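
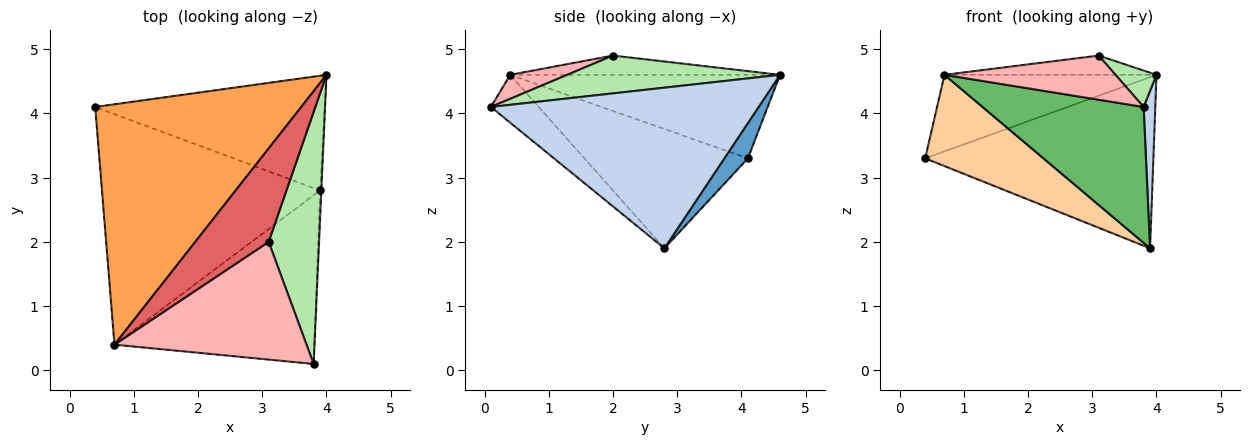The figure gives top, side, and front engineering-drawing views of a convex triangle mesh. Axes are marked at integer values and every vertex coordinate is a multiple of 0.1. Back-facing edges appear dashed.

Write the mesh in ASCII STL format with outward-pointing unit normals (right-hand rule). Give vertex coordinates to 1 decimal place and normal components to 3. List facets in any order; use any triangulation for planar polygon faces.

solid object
 facet normal 0.085 0.828 -0.555
  outer loop
   vertex 3.9 2.8 1.9
   vertex 0.4 4.1 3.3
   vertex 4.0 4.6 4.6
  endloop
 endfacet
 facet normal 0.999 -0.044 -0.008
  outer loop
   vertex 3.9 2.8 1.9
   vertex 4.0 4.6 4.6
   vertex 3.8 0.1 4.1
  endloop
 endfacet
 facet normal -0.360 0.283 0.889
  outer loop
   vertex 0.7 0.4 4.6
   vertex 4.0 4.6 4.6
   vertex 0.4 4.1 3.3
  endloop
 endfacet
 facet normal -0.453 -0.328 -0.829
  outer loop
   vertex 0.7 0.4 4.6
   vertex 0.4 4.1 3.3
   vertex 3.9 2.8 1.9
  endloop
 endfacet
 facet normal -0.183 -0.617 -0.765
  outer loop
   vertex 0.7 0.4 4.6
   vertex 3.9 2.8 1.9
   vertex 3.8 0.1 4.1
  endloop
 endfacet
 facet normal 0.596 -0.115 0.794
  outer loop
   vertex 3.1 2.0 4.9
   vertex 3.8 0.1 4.1
   vertex 4.0 4.6 4.6
  endloop
 endfacet
 facet normal -0.249 0.196 0.949
  outer loop
   vertex 3.1 2.0 4.9
   vertex 4.0 4.6 4.6
   vertex 0.7 0.4 4.6
  endloop
 endfacet
 facet normal 0.116 -0.349 0.930
  outer loop
   vertex 3.1 2.0 4.9
   vertex 0.7 0.4 4.6
   vertex 3.8 0.1 4.1
  endloop
 endfacet
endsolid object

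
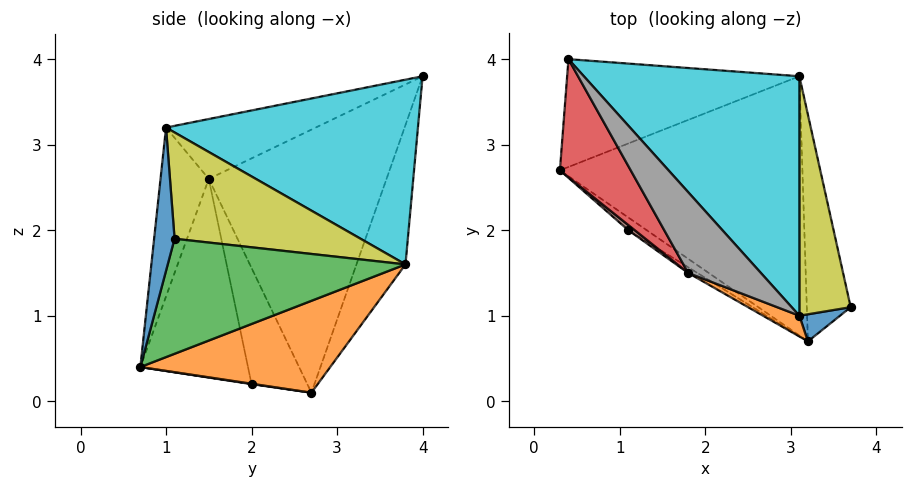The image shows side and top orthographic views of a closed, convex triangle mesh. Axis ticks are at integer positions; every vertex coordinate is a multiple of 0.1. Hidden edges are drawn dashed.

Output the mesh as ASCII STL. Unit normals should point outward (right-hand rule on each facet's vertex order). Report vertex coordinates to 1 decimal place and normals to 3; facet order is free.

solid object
 facet normal -0.193 0.927 -0.321
  outer loop
   vertex 3.1 3.8 1.6
   vertex 0.3 2.7 0.1
   vertex 0.4 4.0 3.8
  endloop
 endfacet
 facet normal 0.332 0.350 -0.876
  outer loop
   vertex 3.1 3.8 1.6
   vertex 3.2 0.7 0.4
   vertex 0.3 2.7 0.1
  endloop
 endfacet
 facet normal 0.921 0.166 -0.351
  outer loop
   vertex 3.1 3.8 1.6
   vertex 3.7 1.1 1.9
   vertex 3.2 0.7 0.4
  endloop
 endfacet
 facet normal -0.804 -0.554 0.216
  outer loop
   vertex 1.8 1.5 2.6
   vertex 0.4 4.0 3.8
   vertex 0.3 2.7 0.1
  endloop
 endfacet
 facet normal 0.023 -0.115 -0.993
  outer loop
   vertex 1.1 2.0 0.2
   vertex 0.3 2.7 0.1
   vertex 3.2 0.7 0.4
  endloop
 endfacet
 facet normal -0.661 -0.750 0.036
  outer loop
   vertex 1.1 2.0 0.2
   vertex 1.8 1.5 2.6
   vertex 0.3 2.7 0.1
  endloop
 endfacet
 facet normal -0.525 -0.851 -0.024
  outer loop
   vertex 1.1 2.0 0.2
   vertex 3.2 0.7 0.4
   vertex 1.8 1.5 2.6
  endloop
 endfacet
 facet normal -0.514 -0.588 0.625
  outer loop
   vertex 3.1 1.0 3.2
   vertex 0.4 4.0 3.8
   vertex 1.8 1.5 2.6
  endloop
 endfacet
 facet normal 0.874 0.241 0.422
  outer loop
   vertex 3.1 1.0 3.2
   vertex 3.7 1.1 1.9
   vertex 3.1 3.8 1.6
  endloop
 endfacet
 facet normal 0.597 0.398 0.697
  outer loop
   vertex 3.1 1.0 3.2
   vertex 3.1 3.8 1.6
   vertex 0.4 4.0 3.8
  endloop
 endfacet
 facet normal 0.394 -0.912 0.112
  outer loop
   vertex 3.1 1.0 3.2
   vertex 3.2 0.7 0.4
   vertex 3.7 1.1 1.9
  endloop
 endfacet
 facet normal -0.391 -0.916 0.084
  outer loop
   vertex 3.1 1.0 3.2
   vertex 1.8 1.5 2.6
   vertex 3.2 0.7 0.4
  endloop
 endfacet
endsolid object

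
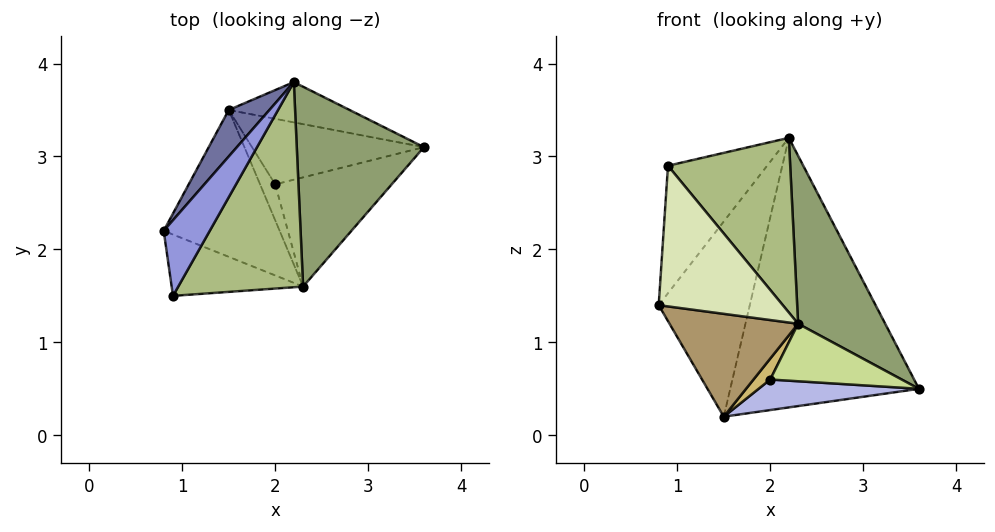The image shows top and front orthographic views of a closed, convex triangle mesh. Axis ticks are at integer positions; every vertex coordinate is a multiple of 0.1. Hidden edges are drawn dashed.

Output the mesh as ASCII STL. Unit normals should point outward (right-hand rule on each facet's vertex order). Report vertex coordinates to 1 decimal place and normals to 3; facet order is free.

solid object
 facet normal -0.816 0.563 0.134
  outer loop
   vertex 1.5 3.5 0.2
   vertex 0.8 2.2 1.4
   vertex 2.2 3.8 3.2
  endloop
 endfacet
 facet normal 0.205 0.968 -0.145
  outer loop
   vertex 1.5 3.5 0.2
   vertex 2.2 3.8 3.2
   vertex 3.6 3.1 0.5
  endloop
 endfacet
 facet normal -0.854 0.448 0.266
  outer loop
   vertex 0.9 1.5 2.9
   vertex 2.2 3.8 3.2
   vertex 0.8 2.2 1.4
  endloop
 endfacet
 facet normal 0.049 -0.422 -0.905
  outer loop
   vertex 2.0 2.7 0.6
   vertex 1.5 3.5 0.2
   vertex 3.6 3.1 0.5
  endloop
 endfacet
 facet normal 0.756 -0.421 0.501
  outer loop
   vertex 2.3 1.6 1.2
   vertex 3.6 3.1 0.5
   vertex 2.2 3.8 3.2
  endloop
 endfacet
 facet normal 0.697 -0.465 0.546
  outer loop
   vertex 2.3 1.6 1.2
   vertex 2.2 3.8 3.2
   vertex 0.9 1.5 2.9
  endloop
 endfacet
 facet normal 0.061 -0.465 -0.883
  outer loop
   vertex 2.3 1.6 1.2
   vertex 2.0 2.7 0.6
   vertex 3.6 3.1 0.5
  endloop
 endfacet
 facet normal -0.387 -0.845 -0.369
  outer loop
   vertex 2.3 1.6 1.2
   vertex 0.9 1.5 2.9
   vertex 0.8 2.2 1.4
  endloop
 endfacet
 facet normal -0.321 -0.543 -0.776
  outer loop
   vertex 2.3 1.6 1.2
   vertex 0.8 2.2 1.4
   vertex 1.5 3.5 0.2
  endloop
 endfacet
 facet normal -0.111 -0.499 -0.859
  outer loop
   vertex 2.3 1.6 1.2
   vertex 1.5 3.5 0.2
   vertex 2.0 2.7 0.6
  endloop
 endfacet
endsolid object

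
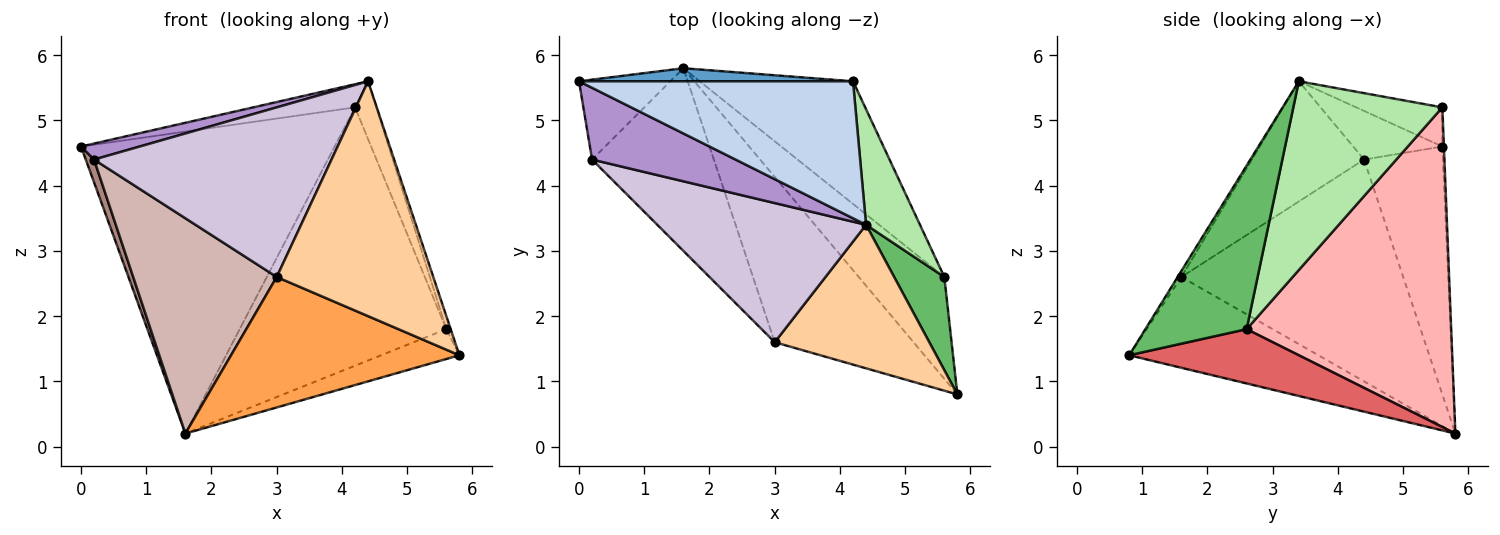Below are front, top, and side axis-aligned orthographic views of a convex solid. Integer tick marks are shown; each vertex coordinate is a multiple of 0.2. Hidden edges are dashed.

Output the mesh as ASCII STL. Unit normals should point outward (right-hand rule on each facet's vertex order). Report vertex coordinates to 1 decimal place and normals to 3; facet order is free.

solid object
 facet normal -0.006 0.999 0.043
  outer loop
   vertex 4.2 5.6 5.2
   vertex 1.6 5.8 0.2
   vertex 0.0 5.6 4.6
  endloop
 endfacet
 facet normal -0.139 0.165 0.976
  outer loop
   vertex 4.2 5.6 5.2
   vertex 0.0 5.6 4.6
   vertex 4.4 3.4 5.6
  endloop
 endfacet
 facet normal -0.457 -0.551 -0.698
  outer loop
   vertex 3.0 1.6 2.6
   vertex 1.6 5.8 0.2
   vertex 5.8 0.8 1.4
  endloop
 endfacet
 facet normal -0.020 -0.853 0.521
  outer loop
   vertex 3.0 1.6 2.6
   vertex 5.8 0.8 1.4
   vertex 4.4 3.4 5.6
  endloop
 endfacet
 facet normal 0.955 0.041 0.293
  outer loop
   vertex 5.6 2.6 1.8
   vertex 4.4 3.4 5.6
   vertex 5.8 0.8 1.4
  endloop
 endfacet
 facet normal 0.953 0.136 0.272
  outer loop
   vertex 5.6 2.6 1.8
   vertex 4.2 5.6 5.2
   vertex 4.4 3.4 5.6
  endloop
 endfacet
 facet normal 0.520 0.240 -0.820
  outer loop
   vertex 5.6 2.6 1.8
   vertex 5.8 0.8 1.4
   vertex 1.6 5.8 0.2
  endloop
 endfacet
 facet normal 0.667 0.673 -0.320
  outer loop
   vertex 5.6 2.6 1.8
   vertex 1.6 5.8 0.2
   vertex 4.2 5.6 5.2
  endloop
 endfacet
 facet normal -0.314 -0.207 0.927
  outer loop
   vertex 0.2 4.4 4.4
   vertex 4.4 3.4 5.6
   vertex 0.0 5.6 4.6
  endloop
 endfacet
 facet normal -0.343 -0.726 0.596
  outer loop
   vertex 0.2 4.4 4.4
   vertex 3.0 1.6 2.6
   vertex 4.4 3.4 5.6
  endloop
 endfacet
 facet normal -0.934 -0.098 -0.344
  outer loop
   vertex 0.2 4.4 4.4
   vertex 0.0 5.6 4.6
   vertex 1.6 5.8 0.2
  endloop
 endfacet
 facet normal -0.762 -0.493 -0.419
  outer loop
   vertex 0.2 4.4 4.4
   vertex 1.6 5.8 0.2
   vertex 3.0 1.6 2.6
  endloop
 endfacet
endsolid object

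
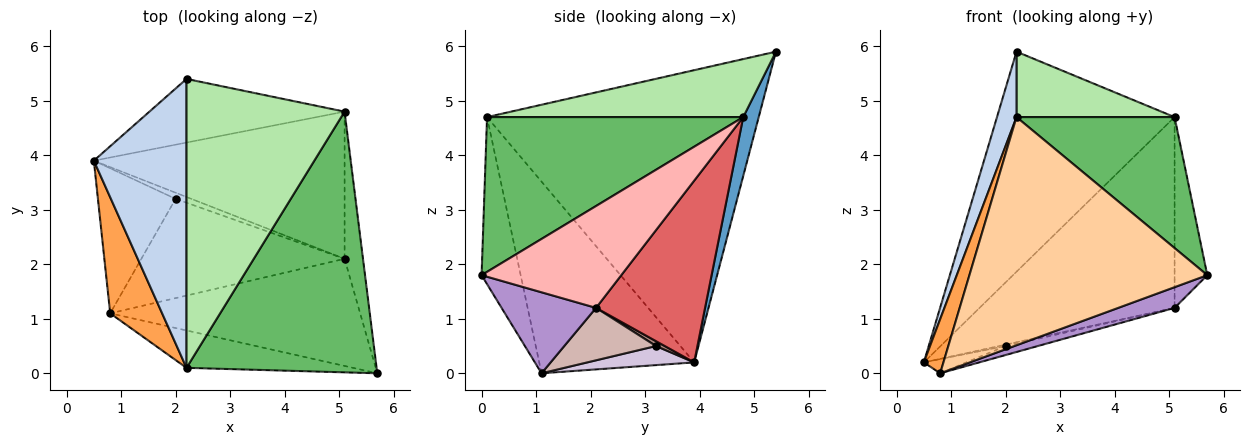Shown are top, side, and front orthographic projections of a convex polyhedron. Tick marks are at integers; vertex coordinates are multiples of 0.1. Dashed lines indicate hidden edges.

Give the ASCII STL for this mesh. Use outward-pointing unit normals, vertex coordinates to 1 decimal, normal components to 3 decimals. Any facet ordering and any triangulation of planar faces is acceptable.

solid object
 facet normal 0.084 0.957 -0.277
  outer loop
   vertex 5.1 4.8 4.7
   vertex 0.5 3.9 0.2
   vertex 2.2 5.4 5.9
  endloop
 endfacet
 facet normal -0.951 -0.068 0.302
  outer loop
   vertex 2.2 0.1 4.7
   vertex 2.2 5.4 5.9
   vertex 0.5 3.9 0.2
  endloop
 endfacet
 facet normal -0.958 -0.121 0.260
  outer loop
   vertex 2.2 0.1 4.7
   vertex 0.5 3.9 0.2
   vertex 0.8 1.1 0.0
  endloop
 endfacet
 facet normal -0.160 -0.974 -0.160
  outer loop
   vertex 2.2 0.1 4.7
   vertex 0.8 1.1 0.0
   vertex 5.7 0.0 1.8
  endloop
 endfacet
 facet normal 0.588 -0.363 0.723
  outer loop
   vertex 2.2 0.1 4.7
   vertex 5.7 0.0 1.8
   vertex 5.1 4.8 4.7
  endloop
 endfacet
 facet normal 0.337 -0.208 0.918
  outer loop
   vertex 2.2 0.1 4.7
   vertex 5.1 4.8 4.7
   vertex 2.2 5.4 5.9
  endloop
 endfacet
 facet normal 0.405 0.724 -0.559
  outer loop
   vertex 5.1 2.1 1.2
   vertex 0.5 3.9 0.2
   vertex 5.1 4.8 4.7
  endloop
 endfacet
 facet normal 0.959 0.225 -0.173
  outer loop
   vertex 5.1 2.1 1.2
   vertex 5.1 4.8 4.7
   vertex 5.7 0.0 1.8
  endloop
 endfacet
 facet normal 0.303 -0.181 -0.936
  outer loop
   vertex 5.1 2.1 1.2
   vertex 5.7 0.0 1.8
   vertex 0.8 1.1 0.0
  endloop
 endfacet
 facet normal 0.237 0.094 -0.967
  outer loop
   vertex 2.0 3.2 0.5
   vertex 0.8 1.1 0.0
   vertex 0.5 3.9 0.2
  endloop
 endfacet
 facet normal 0.287 0.215 -0.933
  outer loop
   vertex 2.0 3.2 0.5
   vertex 0.5 3.9 0.2
   vertex 5.1 2.1 1.2
  endloop
 endfacet
 facet normal 0.249 0.087 -0.965
  outer loop
   vertex 2.0 3.2 0.5
   vertex 5.1 2.1 1.2
   vertex 0.8 1.1 0.0
  endloop
 endfacet
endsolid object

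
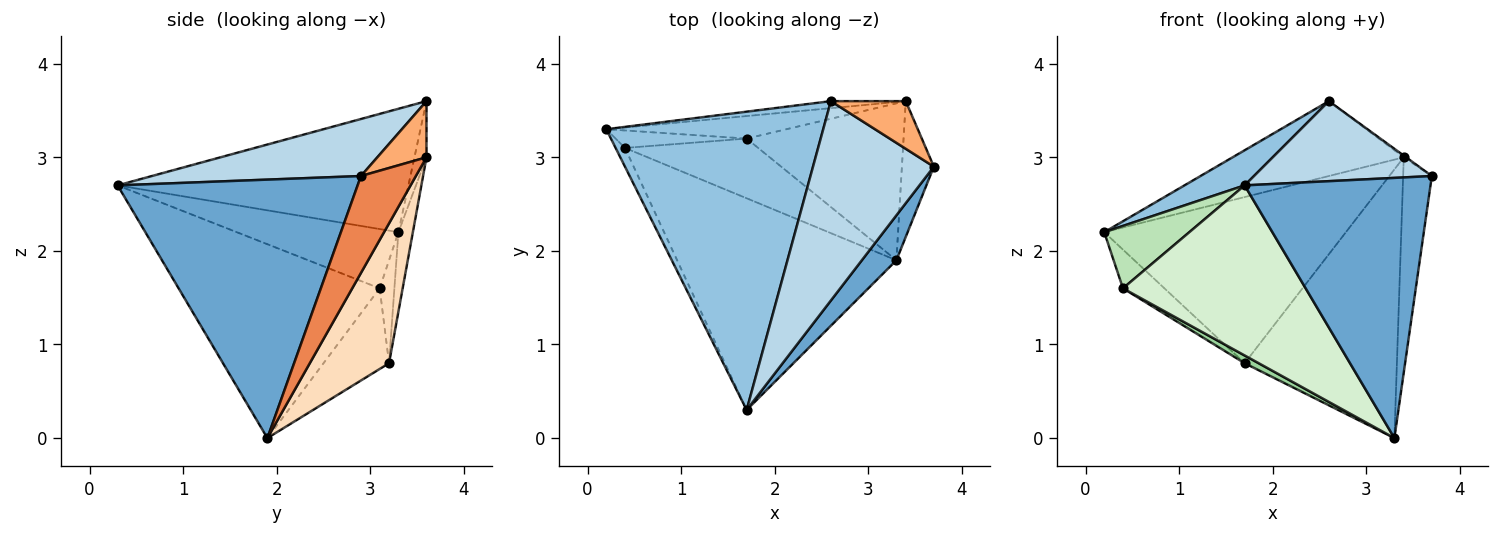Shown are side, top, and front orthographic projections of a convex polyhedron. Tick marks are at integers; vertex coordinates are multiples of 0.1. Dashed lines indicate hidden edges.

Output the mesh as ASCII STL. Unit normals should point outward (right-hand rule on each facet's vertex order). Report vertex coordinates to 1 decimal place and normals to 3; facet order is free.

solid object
 facet normal 0.786 -0.609 0.105
  outer loop
   vertex 3.3 1.9 0.0
   vertex 3.7 2.9 2.8
   vertex 1.7 0.3 2.7
  endloop
 endfacet
 facet normal -0.492 -0.102 0.865
  outer loop
   vertex 2.6 3.6 3.6
   vertex 0.2 3.3 2.2
   vertex 1.7 0.3 2.7
  endloop
 endfacet
 facet normal 0.401 -0.341 0.850
  outer loop
   vertex 2.6 3.6 3.6
   vertex 1.7 0.3 2.7
   vertex 3.7 2.9 2.8
  endloop
 endfacet
 facet normal -0.070 0.993 -0.093
  outer loop
   vertex 3.4 3.6 3.0
   vertex 0.2 3.3 2.2
   vertex 2.6 3.6 3.6
  endloop
 endfacet
 facet normal 0.851 0.445 -0.280
  outer loop
   vertex 3.4 3.6 3.0
   vertex 3.7 2.9 2.8
   vertex 3.3 1.9 0.0
  endloop
 endfacet
 facet normal 0.600 0.029 0.800
  outer loop
   vertex 3.4 3.6 3.0
   vertex 2.6 3.6 3.6
   vertex 3.7 2.9 2.8
  endloop
 endfacet
 facet normal -0.059 0.989 -0.134
  outer loop
   vertex 1.7 3.2 0.8
   vertex 0.2 3.3 2.2
   vertex 3.4 3.6 3.0
  endloop
 endfacet
 facet normal 0.410 0.788 -0.460
  outer loop
   vertex 1.7 3.2 0.8
   vertex 3.4 3.6 3.0
   vertex 3.3 1.9 0.0
  endloop
 endfacet
 facet normal -0.308 0.867 -0.392
  outer loop
   vertex 0.4 3.1 1.6
   vertex 0.2 3.3 2.2
   vertex 1.7 3.2 0.8
  endloop
 endfacet
 facet normal -0.515 -0.110 -0.850
  outer loop
   vertex 0.4 3.1 1.6
   vertex 1.7 3.2 0.8
   vertex 3.3 1.9 0.0
  endloop
 endfacet
 facet normal -0.876 -0.461 -0.138
  outer loop
   vertex 0.4 3.1 1.6
   vertex 1.7 0.3 2.7
   vertex 0.2 3.3 2.2
  endloop
 endfacet
 facet normal -0.568 -0.516 -0.642
  outer loop
   vertex 0.4 3.1 1.6
   vertex 3.3 1.9 0.0
   vertex 1.7 0.3 2.7
  endloop
 endfacet
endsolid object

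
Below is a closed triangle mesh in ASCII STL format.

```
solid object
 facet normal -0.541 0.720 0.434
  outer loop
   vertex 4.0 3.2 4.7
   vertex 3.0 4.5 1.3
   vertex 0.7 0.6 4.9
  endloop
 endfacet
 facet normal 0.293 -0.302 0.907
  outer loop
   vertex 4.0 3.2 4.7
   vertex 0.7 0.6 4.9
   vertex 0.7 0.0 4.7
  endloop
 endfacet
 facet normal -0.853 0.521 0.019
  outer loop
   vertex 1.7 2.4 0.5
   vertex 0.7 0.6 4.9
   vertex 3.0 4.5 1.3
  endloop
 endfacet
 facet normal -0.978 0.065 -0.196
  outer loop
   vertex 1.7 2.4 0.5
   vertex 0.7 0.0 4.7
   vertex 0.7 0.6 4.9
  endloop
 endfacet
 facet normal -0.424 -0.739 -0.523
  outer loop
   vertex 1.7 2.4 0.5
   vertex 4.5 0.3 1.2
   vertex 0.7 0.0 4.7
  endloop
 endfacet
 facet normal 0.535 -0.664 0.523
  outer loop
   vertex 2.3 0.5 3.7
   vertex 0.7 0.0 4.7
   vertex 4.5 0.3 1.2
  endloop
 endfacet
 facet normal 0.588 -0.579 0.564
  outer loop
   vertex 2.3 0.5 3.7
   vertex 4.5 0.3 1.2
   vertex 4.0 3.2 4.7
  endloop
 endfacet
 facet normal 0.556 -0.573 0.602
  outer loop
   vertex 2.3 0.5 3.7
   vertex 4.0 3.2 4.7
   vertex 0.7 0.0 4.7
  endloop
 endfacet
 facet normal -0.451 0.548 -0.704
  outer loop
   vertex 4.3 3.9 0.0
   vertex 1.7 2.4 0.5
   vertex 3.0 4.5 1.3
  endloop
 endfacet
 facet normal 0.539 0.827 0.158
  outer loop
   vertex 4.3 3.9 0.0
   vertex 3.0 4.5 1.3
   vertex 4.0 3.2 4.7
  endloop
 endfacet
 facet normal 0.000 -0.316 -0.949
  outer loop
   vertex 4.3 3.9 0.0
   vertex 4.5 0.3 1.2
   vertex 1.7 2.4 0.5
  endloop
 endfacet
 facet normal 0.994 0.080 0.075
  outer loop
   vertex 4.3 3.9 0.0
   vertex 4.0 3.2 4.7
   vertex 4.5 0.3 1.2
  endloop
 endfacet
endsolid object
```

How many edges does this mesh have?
18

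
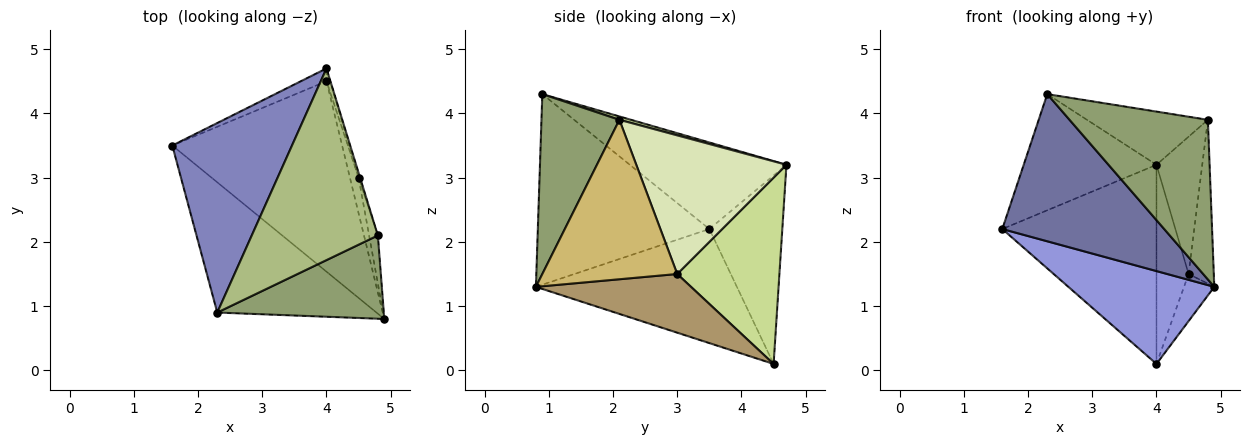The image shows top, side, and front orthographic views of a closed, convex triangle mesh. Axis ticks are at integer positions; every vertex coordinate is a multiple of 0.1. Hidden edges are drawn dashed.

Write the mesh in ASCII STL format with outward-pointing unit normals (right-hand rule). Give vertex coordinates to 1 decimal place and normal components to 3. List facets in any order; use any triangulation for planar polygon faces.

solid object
 facet normal -0.622 -0.587 -0.519
  outer loop
   vertex 2.3 0.9 4.3
   vertex 1.6 3.5 2.2
   vertex 4.9 0.8 1.3
  endloop
 endfacet
 facet normal -0.525 0.445 0.726
  outer loop
   vertex 2.3 0.9 4.3
   vertex 4.0 4.7 3.2
   vertex 1.6 3.5 2.2
  endloop
 endfacet
 facet normal -0.517 -0.375 -0.769
  outer loop
   vertex 4.0 4.5 0.1
   vertex 4.9 0.8 1.3
   vertex 1.6 3.5 2.2
  endloop
 endfacet
 facet normal -0.427 0.902 -0.058
  outer loop
   vertex 4.0 4.5 0.1
   vertex 1.6 3.5 2.2
   vertex 4.0 4.7 3.2
  endloop
 endfacet
 facet normal 0.447 -0.793 0.414
  outer loop
   vertex 4.8 2.1 3.9
   vertex 2.3 0.9 4.3
   vertex 4.9 0.8 1.3
  endloop
 endfacet
 facet normal 0.026 0.267 0.963
  outer loop
   vertex 4.8 2.1 3.9
   vertex 4.0 4.7 3.2
   vertex 2.3 0.9 4.3
  endloop
 endfacet
 facet normal 0.954 0.300 -0.019
  outer loop
   vertex 4.5 3.0 1.5
   vertex 4.0 4.5 0.1
   vertex 4.0 4.7 3.2
  endloop
 endfacet
 facet normal 0.956 0.292 -0.010
  outer loop
   vertex 4.5 3.0 1.5
   vertex 4.0 4.7 3.2
   vertex 4.8 2.1 3.9
  endloop
 endfacet
 facet normal 0.971 0.190 -0.144
  outer loop
   vertex 4.5 3.0 1.5
   vertex 4.9 0.8 1.3
   vertex 4.0 4.5 0.1
  endloop
 endfacet
 facet normal 0.982 0.183 -0.054
  outer loop
   vertex 4.5 3.0 1.5
   vertex 4.8 2.1 3.9
   vertex 4.9 0.8 1.3
  endloop
 endfacet
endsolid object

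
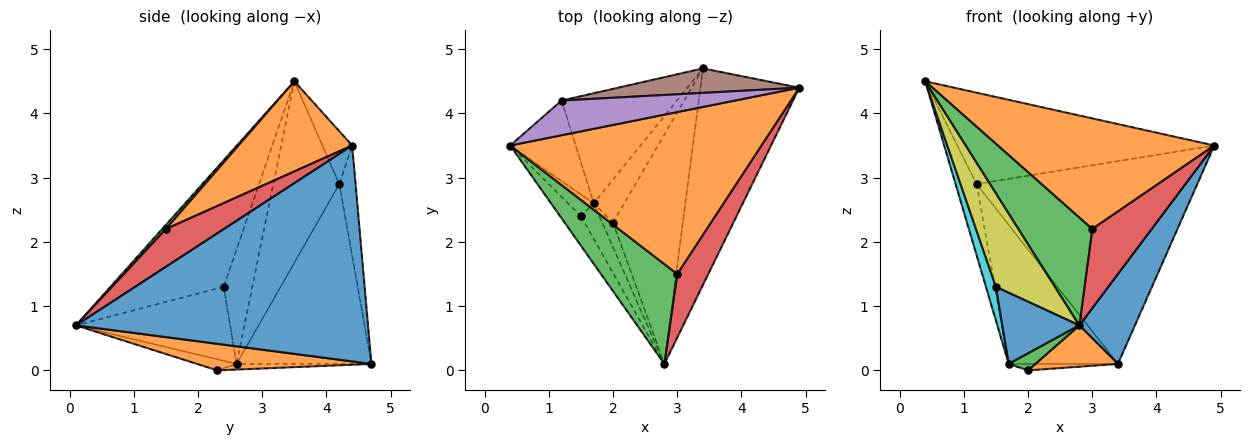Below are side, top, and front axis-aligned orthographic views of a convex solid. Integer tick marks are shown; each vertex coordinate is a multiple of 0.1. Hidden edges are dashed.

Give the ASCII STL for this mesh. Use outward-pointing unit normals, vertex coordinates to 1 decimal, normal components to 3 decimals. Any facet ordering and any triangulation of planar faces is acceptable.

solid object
 facet normal 0.896 -0.170 -0.410
  outer loop
   vertex 3.4 4.7 0.1
   vertex 4.9 4.4 3.5
   vertex 2.8 0.1 0.7
  endloop
 endfacet
 facet normal 0.284 -0.541 0.792
  outer loop
   vertex 3.0 1.5 2.2
   vertex 4.9 4.4 3.5
   vertex 0.4 3.5 4.5
  endloop
 endfacet
 facet normal 0.037 -0.733 0.679
  outer loop
   vertex 3.0 1.5 2.2
   vertex 0.4 3.5 4.5
   vertex 2.8 0.1 0.7
  endloop
 endfacet
 facet normal 0.606 -0.620 0.498
  outer loop
   vertex 3.0 1.5 2.2
   vertex 2.8 0.1 0.7
   vertex 4.9 4.4 3.5
  endloop
 endfacet
 facet normal -0.107 0.929 0.353
  outer loop
   vertex 1.2 4.2 2.9
   vertex 0.4 3.5 4.5
   vertex 4.9 4.4 3.5
  endloop
 endfacet
 facet normal -0.073 0.990 0.120
  outer loop
   vertex 1.2 4.2 2.9
   vertex 4.9 4.4 3.5
   vertex 3.4 4.7 0.1
  endloop
 endfacet
 facet normal -0.901 0.287 -0.325
  outer loop
   vertex 1.2 4.2 2.9
   vertex 1.7 2.6 0.1
   vertex 0.4 3.5 4.5
  endloop
 endfacet
 facet normal -0.696 0.563 -0.446
  outer loop
   vertex 1.2 4.2 2.9
   vertex 3.4 4.7 0.1
   vertex 1.7 2.6 0.1
  endloop
 endfacet
 facet normal -0.877 -0.458 -0.144
  outer loop
   vertex 1.5 2.4 1.3
   vertex 2.8 0.1 0.7
   vertex 0.4 3.5 4.5
  endloop
 endfacet
 facet normal -0.924 -0.321 -0.207
  outer loop
   vertex 1.5 2.4 1.3
   vertex 0.4 3.5 4.5
   vertex 1.7 2.6 0.1
  endloop
 endfacet
 facet normal -0.873 -0.436 -0.218
  outer loop
   vertex 1.5 2.4 1.3
   vertex 1.7 2.6 0.1
   vertex 2.8 0.1 0.7
  endloop
 endfacet
 facet normal 0.350 -0.166 -0.922
  outer loop
   vertex 2.0 2.3 0.0
   vertex 3.4 4.7 0.1
   vertex 2.8 0.1 0.7
  endloop
 endfacet
 facet normal -0.644 -0.435 -0.629
  outer loop
   vertex 2.0 2.3 0.0
   vertex 2.8 0.1 0.7
   vertex 1.7 2.6 0.1
  endloop
 endfacet
 facet normal -0.179 0.145 -0.973
  outer loop
   vertex 2.0 2.3 0.0
   vertex 1.7 2.6 0.1
   vertex 3.4 4.7 0.1
  endloop
 endfacet
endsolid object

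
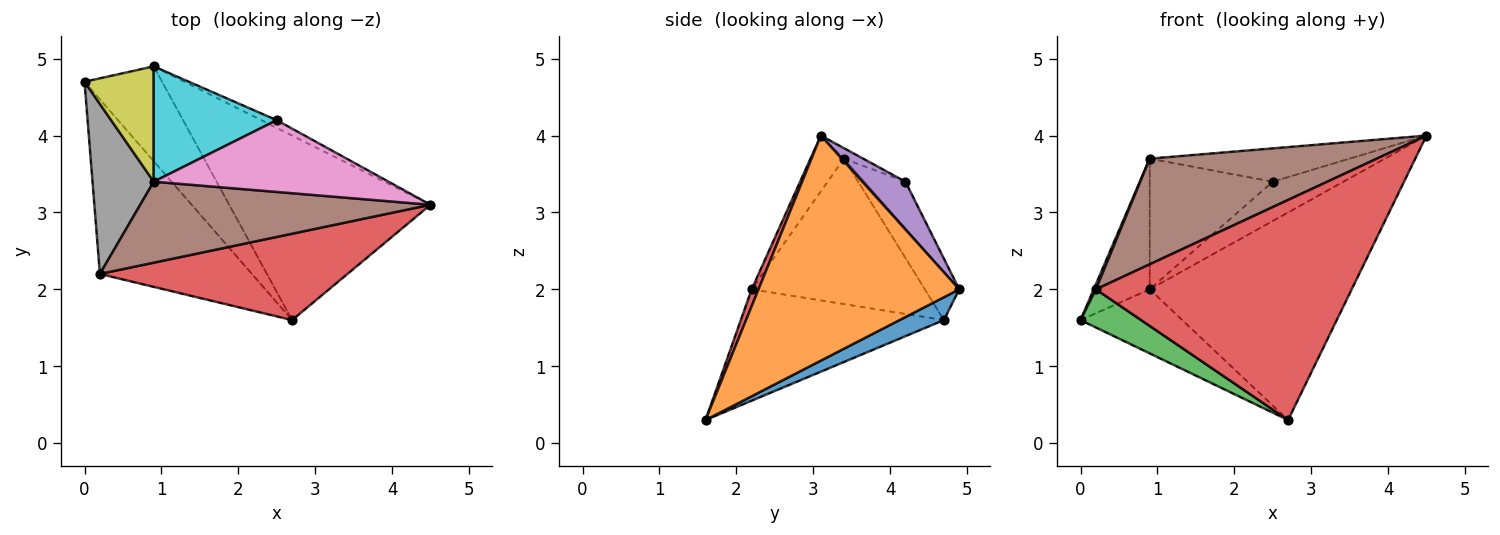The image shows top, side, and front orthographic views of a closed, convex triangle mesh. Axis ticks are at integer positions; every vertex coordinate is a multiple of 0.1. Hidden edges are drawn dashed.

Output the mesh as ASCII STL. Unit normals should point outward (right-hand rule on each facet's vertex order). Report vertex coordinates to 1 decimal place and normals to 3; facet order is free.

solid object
 facet normal 0.237 0.544 -0.805
  outer loop
   vertex 0.9 4.9 2.0
   vertex 2.7 1.6 0.3
   vertex 0.0 4.7 1.6
  endloop
 endfacet
 facet normal 0.596 0.600 -0.533
  outer loop
   vertex 0.9 4.9 2.0
   vertex 4.5 3.1 4.0
   vertex 2.7 1.6 0.3
  endloop
 endfacet
 facet normal -0.582 -0.174 -0.794
  outer loop
   vertex 0.2 2.2 2.0
   vertex 0.0 4.7 1.6
   vertex 2.7 1.6 0.3
  endloop
 endfacet
 facet normal 0.025 -0.931 0.365
  outer loop
   vertex 0.2 2.2 2.0
   vertex 2.7 1.6 0.3
   vertex 4.5 3.1 4.0
  endloop
 endfacet
 facet normal 0.513 0.843 -0.165
  outer loop
   vertex 2.5 4.2 3.4
   vertex 4.5 3.1 4.0
   vertex 0.9 4.9 2.0
  endloop
 endfacet
 facet normal -0.116 -0.788 0.604
  outer loop
   vertex 0.9 3.4 3.7
   vertex 0.2 2.2 2.0
   vertex 4.5 3.1 4.0
  endloop
 endfacet
 facet normal -0.040 0.421 0.906
  outer loop
   vertex 0.9 3.4 3.7
   vertex 4.5 3.1 4.0
   vertex 2.5 4.2 3.4
  endloop
 endfacet
 facet normal -0.922 -0.012 0.388
  outer loop
   vertex 0.9 3.4 3.7
   vertex 0.0 4.7 1.6
   vertex 0.2 2.2 2.0
  endloop
 endfacet
 facet normal -0.418 0.681 0.601
  outer loop
   vertex 0.9 3.4 3.7
   vertex 0.9 4.9 2.0
   vertex 0.0 4.7 1.6
  endloop
 endfacet
 facet normal -0.243 0.727 0.642
  outer loop
   vertex 0.9 3.4 3.7
   vertex 2.5 4.2 3.4
   vertex 0.9 4.9 2.0
  endloop
 endfacet
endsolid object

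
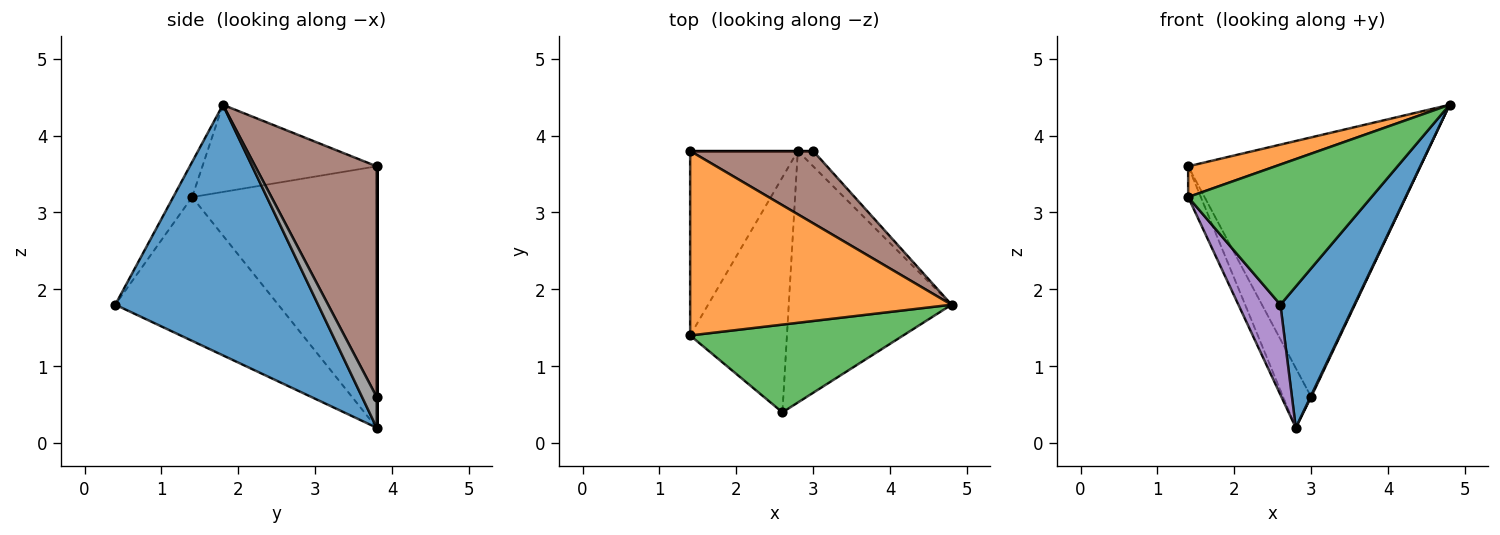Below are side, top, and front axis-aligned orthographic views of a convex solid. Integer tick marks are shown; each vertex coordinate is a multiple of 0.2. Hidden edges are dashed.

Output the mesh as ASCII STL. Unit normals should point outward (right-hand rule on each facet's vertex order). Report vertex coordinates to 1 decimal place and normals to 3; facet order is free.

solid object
 facet normal 0.802 -0.292 -0.521
  outer loop
   vertex 2.8 3.8 0.2
   vertex 4.8 1.8 4.4
   vertex 2.6 0.4 1.8
  endloop
 endfacet
 facet normal -0.312 -0.156 0.937
  outer loop
   vertex 1.4 1.4 3.2
   vertex 4.8 1.8 4.4
   vertex 1.4 3.8 3.6
  endloop
 endfacet
 facet normal -0.087 -0.844 0.528
  outer loop
   vertex 1.4 1.4 3.2
   vertex 2.6 0.4 1.8
   vertex 4.8 1.8 4.4
  endloop
 endfacet
 facet normal -0.923 0.063 -0.380
  outer loop
   vertex 1.4 1.4 3.2
   vertex 1.4 3.8 3.6
   vertex 2.8 3.8 0.2
  endloop
 endfacet
 facet normal -0.811 -0.209 -0.546
  outer loop
   vertex 1.4 1.4 3.2
   vertex 2.8 3.8 0.2
   vertex 2.6 0.4 1.8
  endloop
 endfacet
 facet normal 0.450 0.860 0.240
  outer loop
   vertex 3.0 3.8 0.6
   vertex 1.4 3.8 3.6
   vertex 4.8 1.8 4.4
  endloop
 endfacet
 facet normal 0.000 1.000 0.000
  outer loop
   vertex 3.0 3.8 0.6
   vertex 2.8 3.8 0.2
   vertex 1.4 3.8 3.6
  endloop
 endfacet
 facet normal 0.894 -0.045 -0.447
  outer loop
   vertex 3.0 3.8 0.6
   vertex 4.8 1.8 4.4
   vertex 2.8 3.8 0.2
  endloop
 endfacet
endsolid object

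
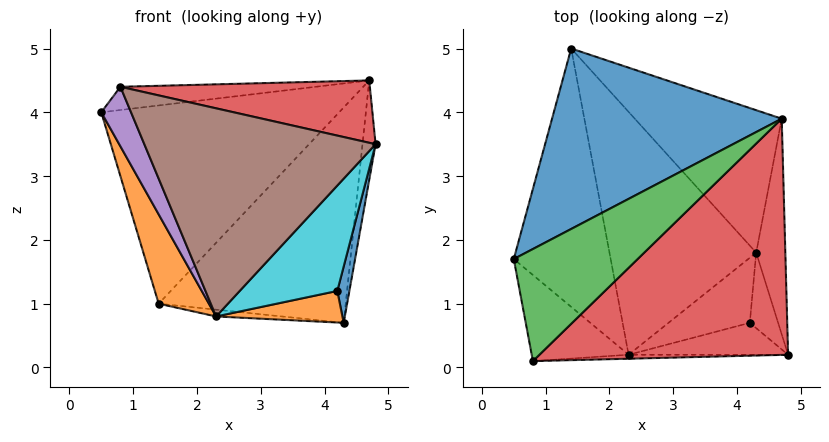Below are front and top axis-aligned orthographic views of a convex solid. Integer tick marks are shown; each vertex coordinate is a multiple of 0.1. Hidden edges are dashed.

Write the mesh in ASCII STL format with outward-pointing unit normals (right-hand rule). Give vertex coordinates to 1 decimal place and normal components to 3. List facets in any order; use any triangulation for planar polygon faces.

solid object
 facet normal -0.423 0.670 0.610
  outer loop
   vertex 1.4 5.0 1.0
   vertex 0.5 1.7 4.0
   vertex 4.7 3.9 4.5
  endloop
 endfacet
 facet normal -0.890 -0.149 -0.431
  outer loop
   vertex 2.3 0.2 0.8
   vertex 0.5 1.7 4.0
   vertex 1.4 5.0 1.0
  endloop
 endfacet
 facet normal -0.218 0.198 0.956
  outer loop
   vertex 0.8 0.1 4.4
   vertex 4.7 3.9 4.5
   vertex 0.5 1.7 4.0
  endloop
 endfacet
 facet normal 0.219 -0.249 0.944
  outer loop
   vertex 0.8 0.1 4.4
   vertex 4.8 0.2 3.5
   vertex 4.7 3.9 4.5
  endloop
 endfacet
 facet normal -0.888 -0.261 -0.377
  outer loop
   vertex 0.8 0.1 4.4
   vertex 0.5 1.7 4.0
   vertex 2.3 0.2 0.8
  endloop
 endfacet
 facet normal 0.021 -1.000 -0.019
  outer loop
   vertex 0.8 0.1 4.4
   vertex 2.3 0.2 0.8
   vertex 4.8 0.2 3.5
  endloop
 endfacet
 facet normal -0.072 0.028 -0.997
  outer loop
   vertex 4.3 1.8 0.7
   vertex 2.3 0.2 0.8
   vertex 1.4 5.0 1.0
  endloop
 endfacet
 facet normal 0.988 0.064 -0.140
  outer loop
   vertex 4.3 1.8 0.7
   vertex 4.7 3.9 4.5
   vertex 4.8 0.2 3.5
  endloop
 endfacet
 facet normal 0.653 0.631 -0.418
  outer loop
   vertex 4.3 1.8 0.7
   vertex 1.4 5.0 1.0
   vertex 4.7 3.9 4.5
  endloop
 endfacet
 facet normal 0.299 -0.913 -0.276
  outer loop
   vertex 4.2 0.7 1.2
   vertex 4.8 0.2 3.5
   vertex 2.3 0.2 0.8
  endloop
 endfacet
 facet normal 0.932 -0.217 -0.290
  outer loop
   vertex 4.2 0.7 1.2
   vertex 4.3 1.8 0.7
   vertex 4.8 0.2 3.5
  endloop
 endfacet
 facet normal 0.291 -0.418 -0.861
  outer loop
   vertex 4.2 0.7 1.2
   vertex 2.3 0.2 0.8
   vertex 4.3 1.8 0.7
  endloop
 endfacet
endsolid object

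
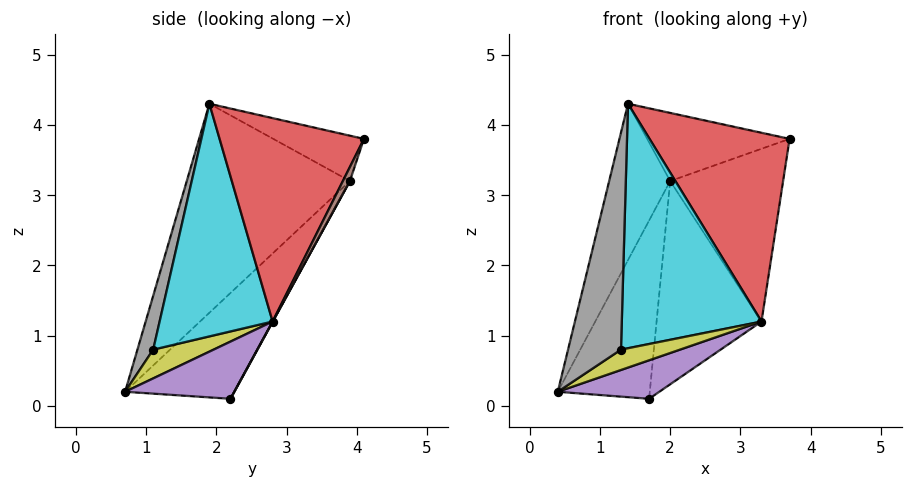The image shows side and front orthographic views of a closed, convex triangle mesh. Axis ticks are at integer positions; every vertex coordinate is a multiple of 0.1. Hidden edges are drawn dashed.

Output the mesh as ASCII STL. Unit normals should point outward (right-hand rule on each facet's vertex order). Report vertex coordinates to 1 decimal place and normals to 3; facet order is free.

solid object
 facet normal -0.929 0.348 0.125
  outer loop
   vertex 2.0 3.9 3.2
   vertex 0.4 0.7 0.2
   vertex 1.4 1.9 4.3
  endloop
 endfacet
 facet normal -0.737 0.620 -0.269
  outer loop
   vertex 2.0 3.9 3.2
   vertex 1.7 2.2 0.1
   vertex 0.4 0.7 0.2
  endloop
 endfacet
 facet normal -0.337 0.529 0.779
  outer loop
   vertex 2.0 3.9 3.2
   vertex 1.4 1.9 4.3
   vertex 3.7 4.1 3.8
  endloop
 endfacet
 facet normal 0.698 -0.677 0.231
  outer loop
   vertex 3.3 2.8 1.2
   vertex 3.7 4.1 3.8
   vertex 1.4 1.9 4.3
  endloop
 endfacet
 facet normal 0.602 -0.559 -0.570
  outer loop
   vertex 3.3 2.8 1.2
   vertex 0.4 0.7 0.2
   vertex 1.7 2.2 0.1
  endloop
 endfacet
 facet normal 0.055 0.890 -0.453
  outer loop
   vertex 3.3 2.8 1.2
   vertex 2.0 3.9 3.2
   vertex 3.7 4.1 3.8
  endloop
 endfacet
 facet normal 0.002 0.877 -0.481
  outer loop
   vertex 3.3 2.8 1.2
   vertex 1.7 2.2 0.1
   vertex 2.0 3.9 3.2
  endloop
 endfacet
 facet normal 0.279 -0.938 0.206
  outer loop
   vertex 1.3 1.1 0.8
   vertex 1.4 1.9 4.3
   vertex 0.4 0.7 0.2
  endloop
 endfacet
 facet normal 0.611 -0.597 -0.519
  outer loop
   vertex 1.3 1.1 0.8
   vertex 0.4 0.7 0.2
   vertex 3.3 2.8 1.2
  endloop
 endfacet
 facet normal 0.621 -0.768 0.158
  outer loop
   vertex 1.3 1.1 0.8
   vertex 3.3 2.8 1.2
   vertex 1.4 1.9 4.3
  endloop
 endfacet
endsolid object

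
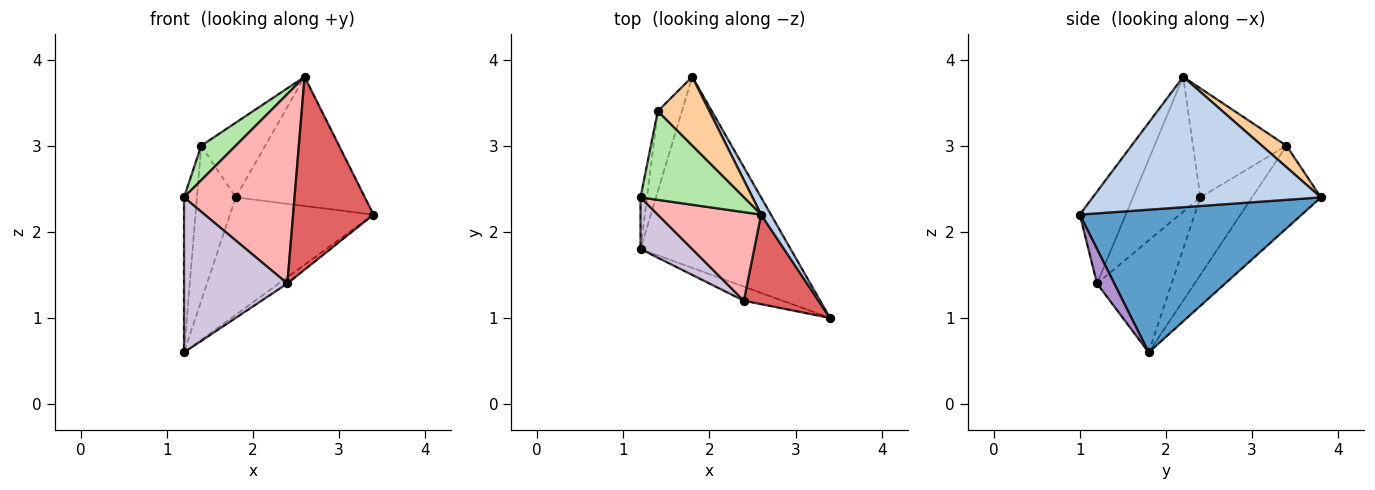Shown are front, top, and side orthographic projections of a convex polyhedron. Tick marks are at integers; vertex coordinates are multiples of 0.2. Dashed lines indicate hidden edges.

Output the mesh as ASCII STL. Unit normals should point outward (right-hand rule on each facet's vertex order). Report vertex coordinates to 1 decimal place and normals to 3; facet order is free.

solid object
 facet normal 0.629 0.407 -0.662
  outer loop
   vertex 1.8 3.8 2.4
   vertex 3.4 1.0 2.2
   vertex 1.2 1.8 0.6
  endloop
 endfacet
 facet normal 0.868 0.492 0.066
  outer loop
   vertex 2.6 2.2 3.8
   vertex 3.4 1.0 2.2
   vertex 1.8 3.8 2.4
  endloop
 endfacet
 facet normal -0.845 0.475 -0.246
  outer loop
   vertex 1.4 3.4 3.0
   vertex 1.8 3.8 2.4
   vertex 1.2 1.8 0.6
  endloop
 endfacet
 facet normal 0.272 0.707 0.653
  outer loop
   vertex 1.4 3.4 3.0
   vertex 2.6 2.2 3.8
   vertex 1.8 3.8 2.4
  endloop
 endfacet
 facet normal -0.967 0.242 -0.081
  outer loop
   vertex 1.2 2.4 2.4
   vertex 1.4 3.4 3.0
   vertex 1.2 1.8 0.6
  endloop
 endfacet
 facet normal -0.701 -0.258 0.664
  outer loop
   vertex 1.2 2.4 2.4
   vertex 2.6 2.2 3.8
   vertex 1.4 3.4 3.0
  endloop
 endfacet
 facet normal -0.460 -0.805 0.374
  outer loop
   vertex 2.4 1.2 1.4
   vertex 3.4 1.0 2.2
   vertex 2.6 2.2 3.8
  endloop
 endfacet
 facet normal -0.484 -0.793 0.371
  outer loop
   vertex 2.4 1.2 1.4
   vertex 2.6 2.2 3.8
   vertex 1.2 2.4 2.4
  endloop
 endfacet
 facet normal 0.630 0.315 -0.709
  outer loop
   vertex 2.4 1.2 1.4
   vertex 1.2 1.8 0.6
   vertex 3.4 1.0 2.2
  endloop
 endfacet
 facet normal -0.565 -0.783 0.261
  outer loop
   vertex 2.4 1.2 1.4
   vertex 1.2 2.4 2.4
   vertex 1.2 1.8 0.6
  endloop
 endfacet
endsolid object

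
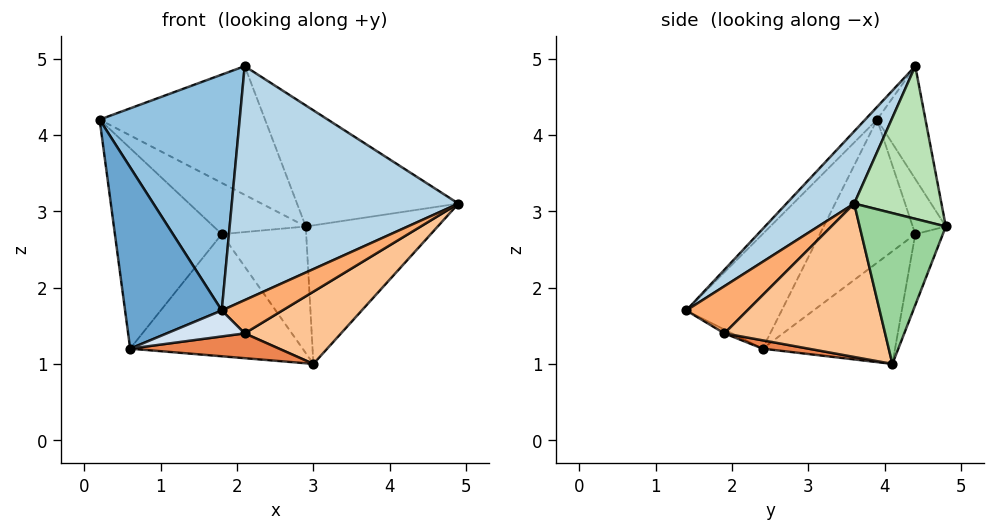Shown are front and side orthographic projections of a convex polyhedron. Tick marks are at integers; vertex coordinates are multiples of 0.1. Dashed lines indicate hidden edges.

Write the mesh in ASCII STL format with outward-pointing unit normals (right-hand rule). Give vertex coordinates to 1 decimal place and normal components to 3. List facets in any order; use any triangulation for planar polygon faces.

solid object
 facet normal -0.679 -0.688 0.254
  outer loop
   vertex 0.6 2.4 1.2
   vertex 1.8 1.4 1.7
   vertex 0.2 3.9 4.2
  endloop
 endfacet
 facet normal -0.062 -0.725 0.686
  outer loop
   vertex 2.1 4.4 4.9
   vertex 0.2 3.9 4.2
   vertex 1.8 1.4 1.7
  endloop
 endfacet
 facet normal 0.216 -0.722 0.657
  outer loop
   vertex 2.1 4.4 4.9
   vertex 1.8 1.4 1.7
   vertex 4.9 3.6 3.1
  endloop
 endfacet
 facet normal -0.048 -0.492 -0.869
  outer loop
   vertex 2.1 1.9 1.4
   vertex 1.8 1.4 1.7
   vertex 0.6 2.4 1.2
  endloop
 endfacet
 facet normal 0.063 -0.203 -0.977
  outer loop
   vertex 2.1 1.9 1.4
   vertex 0.6 2.4 1.2
   vertex 3.0 4.1 1.0
  endloop
 endfacet
 facet normal 0.644 -0.639 -0.421
  outer loop
   vertex 2.1 1.9 1.4
   vertex 4.9 3.6 3.1
   vertex 1.8 1.4 1.7
  endloop
 endfacet
 facet normal 0.638 -0.383 -0.668
  outer loop
   vertex 2.1 1.9 1.4
   vertex 3.0 4.1 1.0
   vertex 4.9 3.6 3.1
  endloop
 endfacet
 facet normal -0.605 0.677 -0.419
  outer loop
   vertex 1.8 4.4 2.7
   vertex 0.6 2.4 1.2
   vertex 0.2 3.9 4.2
  endloop
 endfacet
 facet normal -0.529 0.689 -0.495
  outer loop
   vertex 1.8 4.4 2.7
   vertex 3.0 4.1 1.0
   vertex 0.6 2.4 1.2
  endloop
 endfacet
 facet normal 0.524 0.803 -0.283
  outer loop
   vertex 2.9 4.8 2.8
   vertex 4.9 3.6 3.1
   vertex 3.0 4.1 1.0
  endloop
 endfacet
 facet normal 0.449 0.831 0.329
  outer loop
   vertex 2.9 4.8 2.8
   vertex 2.1 4.4 4.9
   vertex 4.9 3.6 3.1
  endloop
 endfacet
 facet normal -0.290 0.887 -0.361
  outer loop
   vertex 2.9 4.8 2.8
   vertex 3.0 4.1 1.0
   vertex 1.8 4.4 2.7
  endloop
 endfacet
 facet normal -0.280 0.957 0.076
  outer loop
   vertex 2.9 4.8 2.8
   vertex 0.2 3.9 4.2
   vertex 2.1 4.4 4.9
  endloop
 endfacet
 facet normal -0.338 0.940 -0.047
  outer loop
   vertex 2.9 4.8 2.8
   vertex 1.8 4.4 2.7
   vertex 0.2 3.9 4.2
  endloop
 endfacet
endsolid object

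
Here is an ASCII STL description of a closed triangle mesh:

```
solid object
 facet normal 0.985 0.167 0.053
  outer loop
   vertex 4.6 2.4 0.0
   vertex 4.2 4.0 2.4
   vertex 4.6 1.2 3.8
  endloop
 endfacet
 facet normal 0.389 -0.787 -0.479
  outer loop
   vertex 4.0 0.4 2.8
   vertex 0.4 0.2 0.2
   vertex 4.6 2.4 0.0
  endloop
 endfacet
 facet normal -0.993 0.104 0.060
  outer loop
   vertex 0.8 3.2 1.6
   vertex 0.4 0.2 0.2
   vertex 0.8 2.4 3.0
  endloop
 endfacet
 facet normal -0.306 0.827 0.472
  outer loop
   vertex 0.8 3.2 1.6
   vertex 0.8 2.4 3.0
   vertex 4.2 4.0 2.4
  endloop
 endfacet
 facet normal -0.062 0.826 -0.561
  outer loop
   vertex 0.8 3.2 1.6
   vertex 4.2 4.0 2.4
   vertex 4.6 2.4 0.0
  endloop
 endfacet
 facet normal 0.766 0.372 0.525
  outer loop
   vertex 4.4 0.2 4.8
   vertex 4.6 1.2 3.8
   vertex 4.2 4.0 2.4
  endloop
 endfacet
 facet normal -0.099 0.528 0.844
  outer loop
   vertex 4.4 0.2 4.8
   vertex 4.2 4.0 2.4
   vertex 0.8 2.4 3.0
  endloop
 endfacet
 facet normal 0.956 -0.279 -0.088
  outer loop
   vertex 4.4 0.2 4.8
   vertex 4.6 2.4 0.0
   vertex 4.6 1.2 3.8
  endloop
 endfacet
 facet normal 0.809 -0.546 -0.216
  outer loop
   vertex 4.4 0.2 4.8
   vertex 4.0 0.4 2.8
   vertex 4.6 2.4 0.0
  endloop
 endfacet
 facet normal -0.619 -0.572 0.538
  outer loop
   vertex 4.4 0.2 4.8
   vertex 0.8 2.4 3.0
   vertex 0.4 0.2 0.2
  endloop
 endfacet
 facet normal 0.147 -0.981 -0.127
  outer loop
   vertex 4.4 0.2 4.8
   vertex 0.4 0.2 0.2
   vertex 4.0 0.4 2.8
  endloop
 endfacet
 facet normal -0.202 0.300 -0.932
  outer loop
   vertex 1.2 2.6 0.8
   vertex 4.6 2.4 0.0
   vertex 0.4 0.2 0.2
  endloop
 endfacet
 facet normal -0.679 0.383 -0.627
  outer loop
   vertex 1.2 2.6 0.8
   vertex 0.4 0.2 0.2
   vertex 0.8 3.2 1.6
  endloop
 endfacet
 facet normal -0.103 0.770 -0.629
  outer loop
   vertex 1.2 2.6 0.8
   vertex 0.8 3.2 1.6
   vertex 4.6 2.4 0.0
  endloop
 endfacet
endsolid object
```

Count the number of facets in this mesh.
14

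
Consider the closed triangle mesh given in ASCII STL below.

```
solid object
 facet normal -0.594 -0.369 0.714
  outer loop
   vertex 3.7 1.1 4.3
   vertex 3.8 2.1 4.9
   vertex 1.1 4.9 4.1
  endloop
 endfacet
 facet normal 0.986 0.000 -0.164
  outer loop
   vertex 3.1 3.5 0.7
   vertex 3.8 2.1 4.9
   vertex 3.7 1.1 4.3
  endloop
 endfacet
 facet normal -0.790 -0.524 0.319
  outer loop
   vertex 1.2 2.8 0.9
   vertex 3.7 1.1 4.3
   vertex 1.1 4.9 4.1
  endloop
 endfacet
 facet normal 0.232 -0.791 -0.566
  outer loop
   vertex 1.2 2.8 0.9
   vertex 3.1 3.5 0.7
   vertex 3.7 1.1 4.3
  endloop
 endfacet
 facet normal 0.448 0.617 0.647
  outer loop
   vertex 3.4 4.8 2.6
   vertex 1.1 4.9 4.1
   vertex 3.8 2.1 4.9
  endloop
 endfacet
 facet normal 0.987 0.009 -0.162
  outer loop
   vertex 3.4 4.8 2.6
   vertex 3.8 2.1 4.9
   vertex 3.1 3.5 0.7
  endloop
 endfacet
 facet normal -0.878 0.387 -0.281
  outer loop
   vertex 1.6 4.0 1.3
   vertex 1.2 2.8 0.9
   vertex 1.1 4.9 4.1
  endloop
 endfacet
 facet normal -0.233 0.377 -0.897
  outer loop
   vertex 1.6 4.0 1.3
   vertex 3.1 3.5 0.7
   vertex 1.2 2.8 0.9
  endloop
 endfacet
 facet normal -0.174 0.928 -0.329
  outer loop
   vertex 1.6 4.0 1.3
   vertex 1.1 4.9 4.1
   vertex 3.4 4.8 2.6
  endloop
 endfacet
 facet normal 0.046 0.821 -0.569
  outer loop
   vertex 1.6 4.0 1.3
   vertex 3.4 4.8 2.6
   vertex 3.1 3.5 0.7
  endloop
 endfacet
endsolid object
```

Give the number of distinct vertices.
7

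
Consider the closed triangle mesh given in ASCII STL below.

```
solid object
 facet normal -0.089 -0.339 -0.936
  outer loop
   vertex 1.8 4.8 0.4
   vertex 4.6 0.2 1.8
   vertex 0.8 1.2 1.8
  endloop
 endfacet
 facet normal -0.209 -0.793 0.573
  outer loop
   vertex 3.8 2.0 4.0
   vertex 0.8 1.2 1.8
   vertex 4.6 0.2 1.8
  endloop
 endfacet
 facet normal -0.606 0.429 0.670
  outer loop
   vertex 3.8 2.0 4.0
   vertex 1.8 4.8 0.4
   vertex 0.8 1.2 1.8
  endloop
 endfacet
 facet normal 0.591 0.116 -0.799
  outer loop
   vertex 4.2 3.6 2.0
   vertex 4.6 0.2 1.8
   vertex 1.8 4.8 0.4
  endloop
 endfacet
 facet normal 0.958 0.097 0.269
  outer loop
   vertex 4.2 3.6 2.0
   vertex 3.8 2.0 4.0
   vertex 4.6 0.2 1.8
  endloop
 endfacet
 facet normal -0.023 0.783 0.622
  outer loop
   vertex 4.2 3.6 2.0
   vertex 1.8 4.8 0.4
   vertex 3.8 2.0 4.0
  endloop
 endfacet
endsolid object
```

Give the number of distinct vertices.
5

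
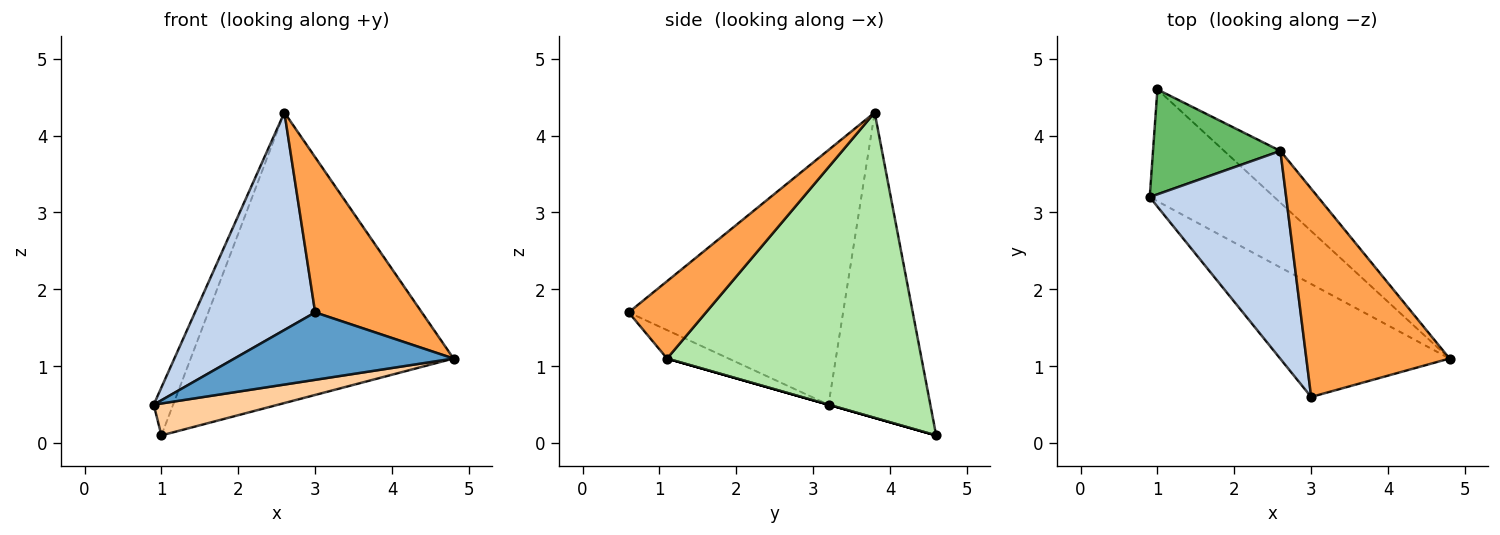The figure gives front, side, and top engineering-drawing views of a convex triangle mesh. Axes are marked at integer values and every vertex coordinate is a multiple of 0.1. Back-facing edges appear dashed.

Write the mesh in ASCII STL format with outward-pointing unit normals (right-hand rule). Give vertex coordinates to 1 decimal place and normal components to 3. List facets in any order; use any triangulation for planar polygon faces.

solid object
 facet normal -0.142 -0.507 -0.850
  outer loop
   vertex 3.0 0.6 1.7
   vertex 0.9 3.2 0.5
   vertex 4.8 1.1 1.1
  endloop
 endfacet
 facet normal -0.790 -0.443 0.423
  outer loop
   vertex 3.0 0.6 1.7
   vertex 2.6 3.8 4.3
   vertex 0.9 3.2 0.5
  endloop
 endfacet
 facet normal 0.398 -0.548 0.736
  outer loop
   vertex 3.0 0.6 1.7
   vertex 4.8 1.1 1.1
   vertex 2.6 3.8 4.3
  endloop
 endfacet
 facet normal 0.000 -0.275 -0.962
  outer loop
   vertex 1.0 4.6 0.1
   vertex 4.8 1.1 1.1
   vertex 0.9 3.2 0.5
  endloop
 endfacet
 facet normal -0.909 0.173 0.379
  outer loop
   vertex 1.0 4.6 0.1
   vertex 0.9 3.2 0.5
   vertex 2.6 3.8 4.3
  endloop
 endfacet
 facet normal 0.690 0.713 -0.127
  outer loop
   vertex 1.0 4.6 0.1
   vertex 2.6 3.8 4.3
   vertex 4.8 1.1 1.1
  endloop
 endfacet
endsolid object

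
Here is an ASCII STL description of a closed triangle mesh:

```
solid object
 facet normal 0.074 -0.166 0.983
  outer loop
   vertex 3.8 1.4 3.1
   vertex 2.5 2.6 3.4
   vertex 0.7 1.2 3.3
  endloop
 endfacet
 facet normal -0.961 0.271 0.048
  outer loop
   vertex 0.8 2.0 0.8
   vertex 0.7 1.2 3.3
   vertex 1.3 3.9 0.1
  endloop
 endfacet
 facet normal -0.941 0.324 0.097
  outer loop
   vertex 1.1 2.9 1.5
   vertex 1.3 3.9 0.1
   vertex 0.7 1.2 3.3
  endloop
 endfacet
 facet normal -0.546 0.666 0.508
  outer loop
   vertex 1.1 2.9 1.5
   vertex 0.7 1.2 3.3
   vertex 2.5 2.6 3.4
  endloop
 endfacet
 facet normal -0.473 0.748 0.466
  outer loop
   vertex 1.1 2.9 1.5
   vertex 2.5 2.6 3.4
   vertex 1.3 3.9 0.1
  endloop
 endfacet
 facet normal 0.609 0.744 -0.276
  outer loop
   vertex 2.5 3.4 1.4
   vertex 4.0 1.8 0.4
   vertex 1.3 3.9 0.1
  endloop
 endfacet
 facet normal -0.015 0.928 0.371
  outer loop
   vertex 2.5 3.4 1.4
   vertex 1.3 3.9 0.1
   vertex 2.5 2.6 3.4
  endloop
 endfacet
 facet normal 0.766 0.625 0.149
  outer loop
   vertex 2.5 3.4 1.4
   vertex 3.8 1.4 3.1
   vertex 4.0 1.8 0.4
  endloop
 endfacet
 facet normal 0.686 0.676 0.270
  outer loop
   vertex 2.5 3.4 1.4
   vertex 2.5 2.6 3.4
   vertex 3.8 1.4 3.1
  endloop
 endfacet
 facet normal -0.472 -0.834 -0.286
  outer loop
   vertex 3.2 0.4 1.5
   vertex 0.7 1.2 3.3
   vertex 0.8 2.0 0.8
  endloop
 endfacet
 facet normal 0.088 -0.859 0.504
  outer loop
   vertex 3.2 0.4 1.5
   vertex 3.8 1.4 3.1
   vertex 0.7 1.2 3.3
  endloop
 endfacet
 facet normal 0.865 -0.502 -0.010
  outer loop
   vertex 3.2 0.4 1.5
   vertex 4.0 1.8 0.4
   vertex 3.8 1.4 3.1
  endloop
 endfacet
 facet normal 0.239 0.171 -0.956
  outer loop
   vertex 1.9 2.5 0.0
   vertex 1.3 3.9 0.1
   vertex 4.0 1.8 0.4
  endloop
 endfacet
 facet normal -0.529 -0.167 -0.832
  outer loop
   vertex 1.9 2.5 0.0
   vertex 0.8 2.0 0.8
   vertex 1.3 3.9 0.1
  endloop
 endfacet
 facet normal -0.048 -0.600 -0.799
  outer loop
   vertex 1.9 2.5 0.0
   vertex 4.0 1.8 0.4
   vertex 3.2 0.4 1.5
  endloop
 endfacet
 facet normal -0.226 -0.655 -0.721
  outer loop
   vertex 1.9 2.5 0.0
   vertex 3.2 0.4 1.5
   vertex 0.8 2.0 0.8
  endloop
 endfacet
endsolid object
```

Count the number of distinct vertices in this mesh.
10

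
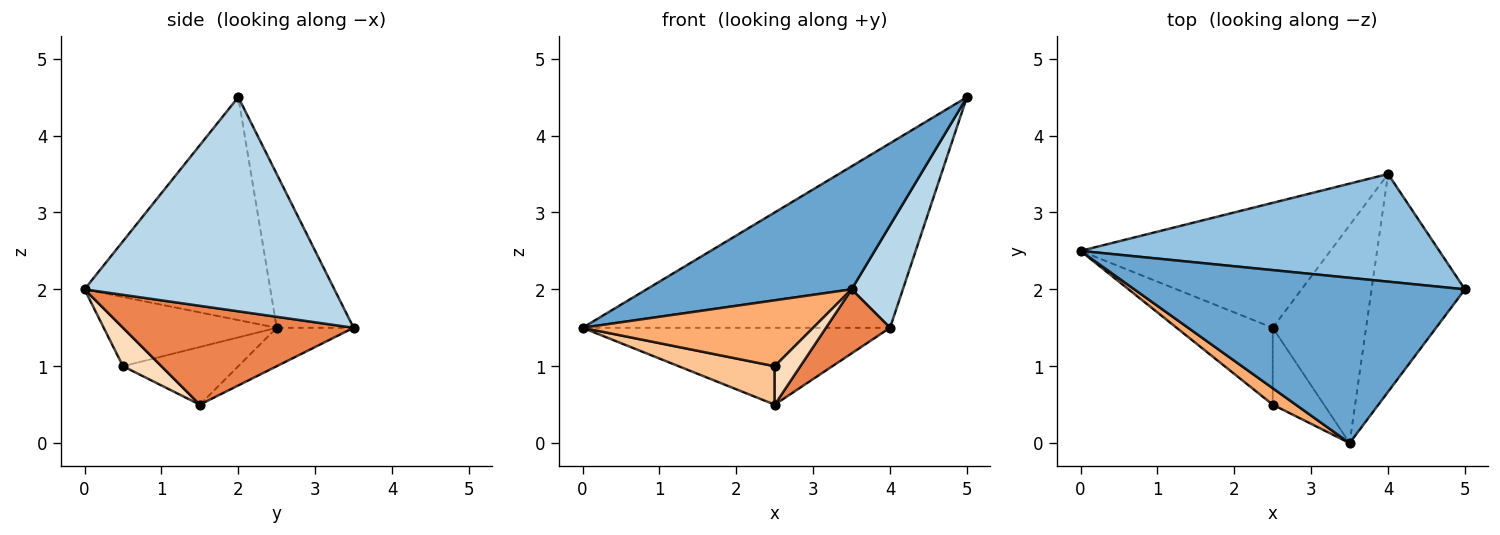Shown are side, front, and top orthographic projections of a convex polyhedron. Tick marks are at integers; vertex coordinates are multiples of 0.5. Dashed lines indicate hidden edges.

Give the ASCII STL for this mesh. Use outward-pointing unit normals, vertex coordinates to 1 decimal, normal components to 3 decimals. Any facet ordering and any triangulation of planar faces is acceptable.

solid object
 facet normal -0.476 -0.525 0.706
  outer loop
   vertex 3.5 0.0 2.0
   vertex 5.0 2.0 4.5
   vertex 0.0 2.5 1.5
  endloop
 endfacet
 facet normal -0.211 0.844 0.493
  outer loop
   vertex 4.0 3.5 1.5
   vertex 0.0 2.5 1.5
   vertex 5.0 2.0 4.5
  endloop
 endfacet
 facet normal 0.901 -0.185 -0.393
  outer loop
   vertex 4.0 3.5 1.5
   vertex 5.0 2.0 4.5
   vertex 3.5 0.0 2.0
  endloop
 endfacet
 facet normal -0.130 0.520 -0.844
  outer loop
   vertex 2.5 1.5 0.5
   vertex 0.0 2.5 1.5
   vertex 4.0 3.5 1.5
  endloop
 endfacet
 facet normal 0.713 -0.198 -0.673
  outer loop
   vertex 2.5 1.5 0.5
   vertex 4.0 3.5 1.5
   vertex 3.5 0.0 2.0
  endloop
 endfacet
 facet normal -0.588 -0.784 0.196
  outer loop
   vertex 2.5 0.5 1.0
   vertex 3.5 0.0 2.0
   vertex 0.0 2.5 1.5
  endloop
 endfacet
 facet normal -0.473 -0.394 -0.788
  outer loop
   vertex 2.5 0.5 1.0
   vertex 0.0 2.5 1.5
   vertex 2.5 1.5 0.5
  endloop
 endfacet
 facet normal 0.557 -0.371 -0.743
  outer loop
   vertex 2.5 0.5 1.0
   vertex 2.5 1.5 0.5
   vertex 3.5 0.0 2.0
  endloop
 endfacet
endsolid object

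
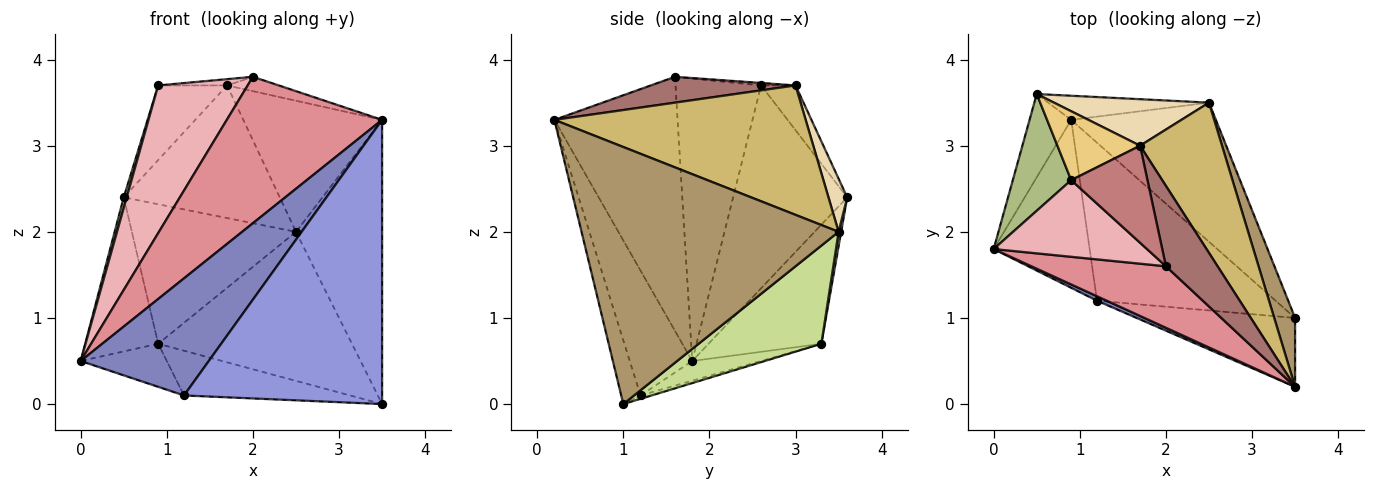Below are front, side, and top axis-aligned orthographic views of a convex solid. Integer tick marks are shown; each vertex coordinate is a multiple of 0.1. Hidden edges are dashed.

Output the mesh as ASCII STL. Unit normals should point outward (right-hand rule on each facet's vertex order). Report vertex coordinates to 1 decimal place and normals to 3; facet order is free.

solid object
 facet normal -0.806 0.521 -0.282
  outer loop
   vertex 0.9 3.3 0.7
   vertex 0.0 1.8 0.5
   vertex 0.5 3.6 2.4
  endloop
 endfacet
 facet normal -0.438 -0.898 0.034
  outer loop
   vertex 1.2 1.2 0.1
   vertex 3.5 0.2 3.3
   vertex 0.0 1.8 0.5
  endloop
 endfacet
 facet normal -0.094 -0.968 -0.235
  outer loop
   vertex 1.2 1.2 0.1
   vertex 3.5 1.0 0.0
   vertex 3.5 0.2 3.3
  endloop
 endfacet
 facet normal -0.195 0.244 -0.950
  outer loop
   vertex 1.2 1.2 0.1
   vertex 0.0 1.8 0.5
   vertex 0.9 3.3 0.7
  endloop
 endfacet
 facet normal -0.018 0.272 -0.962
  outer loop
   vertex 1.2 1.2 0.1
   vertex 0.9 3.3 0.7
   vertex 3.5 1.0 0.0
  endloop
 endfacet
 facet normal -0.961 -0.025 0.276
  outer loop
   vertex 0.9 2.6 3.7
   vertex 0.5 3.6 2.4
   vertex 0.0 1.8 0.5
  endloop
 endfacet
 facet normal 0.420 0.663 -0.619
  outer loop
   vertex 2.5 3.5 2.0
   vertex 3.5 1.0 0.0
   vertex 0.9 3.3 0.7
  endloop
 endfacet
 facet normal 0.015 0.985 -0.170
  outer loop
   vertex 2.5 3.5 2.0
   vertex 0.9 3.3 0.7
   vertex 0.5 3.6 2.4
  endloop
 endfacet
 facet normal 0.945 0.317 0.077
  outer loop
   vertex 2.5 3.5 2.0
   vertex 3.5 0.2 3.3
   vertex 3.5 1.0 0.0
  endloop
 endfacet
 facet normal 0.766 0.423 0.485
  outer loop
   vertex 1.7 3.0 3.7
   vertex 3.5 0.2 3.3
   vertex 2.5 3.5 2.0
  endloop
 endfacet
 facet normal -0.345 0.690 0.637
  outer loop
   vertex 1.7 3.0 3.7
   vertex 0.5 3.6 2.4
   vertex 0.9 2.6 3.7
  endloop
 endfacet
 facet normal 0.113 0.938 0.329
  outer loop
   vertex 1.7 3.0 3.7
   vertex 2.5 3.5 2.0
   vertex 0.5 3.6 2.4
  endloop
 endfacet
 facet normal 0.442 0.158 0.883
  outer loop
   vertex 2.0 1.6 3.8
   vertex 3.5 0.2 3.3
   vertex 1.7 3.0 3.7
  endloop
 endfacet
 facet normal -0.032 0.064 0.997
  outer loop
   vertex 2.0 1.6 3.8
   vertex 1.7 3.0 3.7
   vertex 0.9 2.6 3.7
  endloop
 endfacet
 facet normal -0.590 -0.744 0.313
  outer loop
   vertex 2.0 1.6 3.8
   vertex 0.0 1.8 0.5
   vertex 3.5 0.2 3.3
  endloop
 endfacet
 facet normal -0.647 -0.677 0.351
  outer loop
   vertex 2.0 1.6 3.8
   vertex 0.9 2.6 3.7
   vertex 0.0 1.8 0.5
  endloop
 endfacet
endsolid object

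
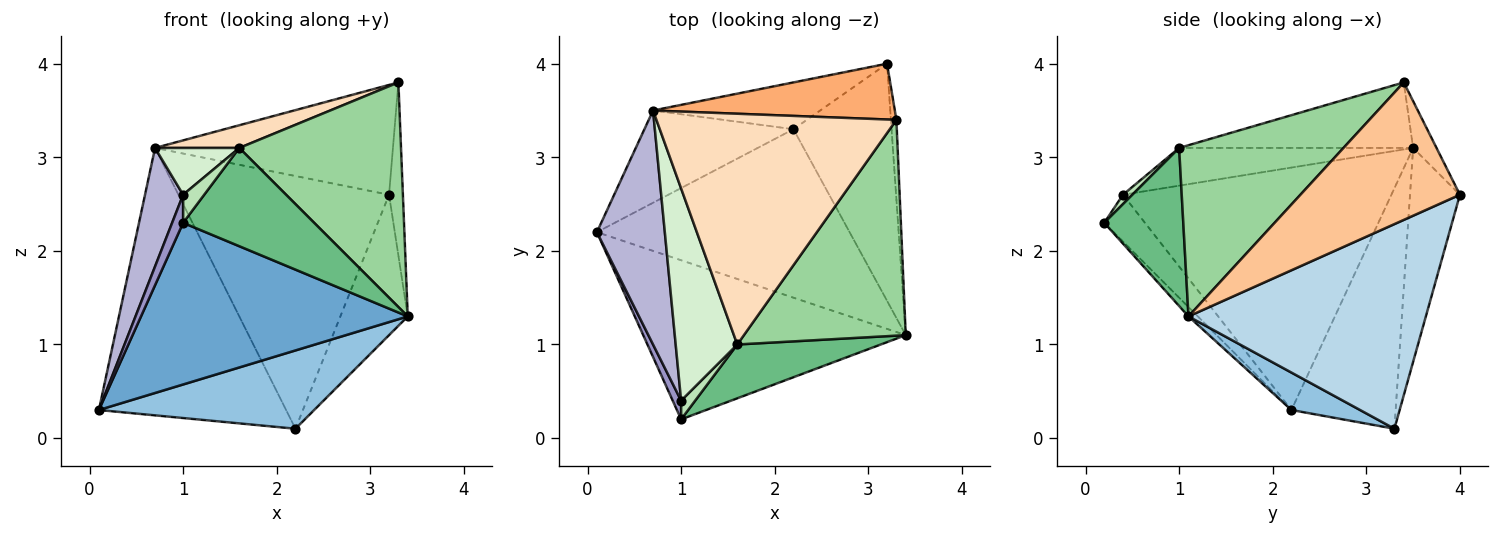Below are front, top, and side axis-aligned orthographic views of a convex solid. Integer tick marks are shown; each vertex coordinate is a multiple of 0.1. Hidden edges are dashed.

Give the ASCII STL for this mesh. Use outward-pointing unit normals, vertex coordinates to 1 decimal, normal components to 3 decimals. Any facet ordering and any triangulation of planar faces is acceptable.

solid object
 facet normal -0.025 -0.712 -0.701
  outer loop
   vertex 1.0 0.2 2.3
   vertex 0.1 2.2 0.3
   vertex 3.4 1.1 1.3
  endloop
 endfacet
 facet normal 0.133 -0.418 -0.899
  outer loop
   vertex 2.2 3.3 0.1
   vertex 3.4 1.1 1.3
   vertex 0.1 2.2 0.3
  endloop
 endfacet
 facet normal 0.874 0.248 -0.419
  outer loop
   vertex 2.2 3.3 0.1
   vertex 3.2 4.0 2.6
   vertex 3.4 1.1 1.3
  endloop
 endfacet
 facet normal -0.466 0.837 -0.289
  outer loop
   vertex 2.2 3.3 0.1
   vertex 0.1 2.2 0.3
   vertex 0.7 3.5 3.1
  endloop
 endfacet
 facet normal -0.227 0.958 -0.177
  outer loop
   vertex 2.2 3.3 0.1
   vertex 0.7 3.5 3.1
   vertex 3.2 4.0 2.6
  endloop
 endfacet
 facet normal -0.087 0.888 0.451
  outer loop
   vertex 3.3 3.4 3.8
   vertex 3.2 4.0 2.6
   vertex 0.7 3.5 3.1
  endloop
 endfacet
 facet normal 0.995 0.086 -0.040
  outer loop
   vertex 3.3 3.4 3.8
   vertex 3.4 1.1 1.3
   vertex 3.2 4.0 2.6
  endloop
 endfacet
 facet normal -0.262 -0.094 0.960
  outer loop
   vertex 1.6 1.0 3.1
   vertex 3.3 3.4 3.8
   vertex 0.7 3.5 3.1
  endloop
 endfacet
 facet normal 0.468 -0.775 0.425
  outer loop
   vertex 1.6 1.0 3.1
   vertex 1.0 0.2 2.3
   vertex 3.4 1.1 1.3
  endloop
 endfacet
 facet normal 0.591 -0.582 0.559
  outer loop
   vertex 1.6 1.0 3.1
   vertex 3.4 1.1 1.3
   vertex 3.3 3.4 3.8
  endloop
 endfacet
 facet normal 0.347 -0.780 0.520
  outer loop
   vertex 1.0 0.4 2.6
   vertex 1.0 0.2 2.3
   vertex 1.6 1.0 3.1
  endloop
 endfacet
 facet normal -0.513 -0.185 0.838
  outer loop
   vertex 1.0 0.4 2.6
   vertex 1.6 1.0 3.1
   vertex 0.7 3.5 3.1
  endloop
 endfacet
 facet normal -0.951 -0.257 0.171
  outer loop
   vertex 1.0 0.4 2.6
   vertex 0.1 2.2 0.3
   vertex 1.0 0.2 2.3
  endloop
 endfacet
 facet normal -0.954 -0.135 0.267
  outer loop
   vertex 1.0 0.4 2.6
   vertex 0.7 3.5 3.1
   vertex 0.1 2.2 0.3
  endloop
 endfacet
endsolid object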